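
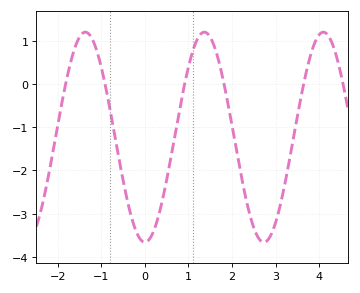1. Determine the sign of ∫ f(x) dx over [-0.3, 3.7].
negative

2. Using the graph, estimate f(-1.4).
1.2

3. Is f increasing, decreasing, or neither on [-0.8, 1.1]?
neither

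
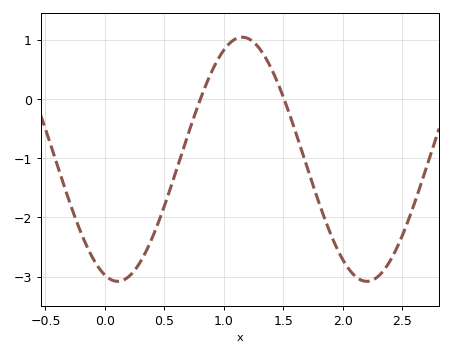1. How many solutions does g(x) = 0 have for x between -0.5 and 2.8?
2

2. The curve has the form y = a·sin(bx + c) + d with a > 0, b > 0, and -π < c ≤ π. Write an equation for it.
y = 2.06sin(3x - 1.9) - 1.02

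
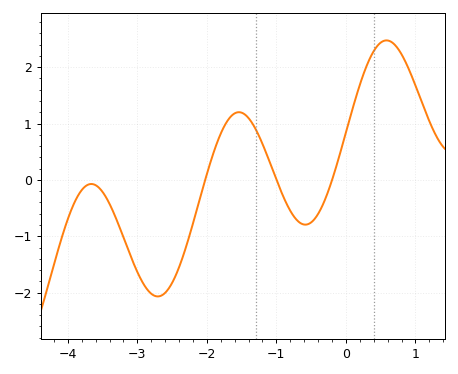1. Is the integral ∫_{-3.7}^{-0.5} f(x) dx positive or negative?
negative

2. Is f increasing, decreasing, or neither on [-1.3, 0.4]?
neither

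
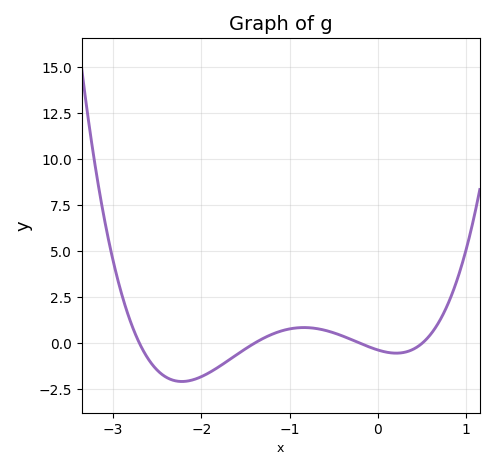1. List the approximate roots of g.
-2.7, -1.4, -0.2, 0.5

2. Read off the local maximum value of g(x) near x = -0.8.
0.8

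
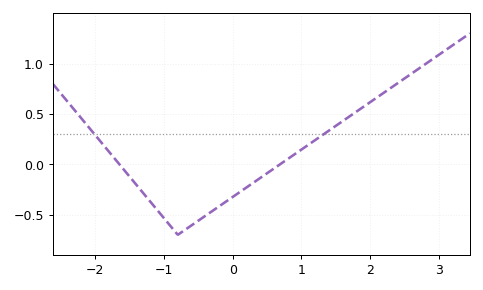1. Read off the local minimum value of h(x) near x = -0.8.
-0.699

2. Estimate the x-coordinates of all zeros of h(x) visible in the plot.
-1.65, 0.688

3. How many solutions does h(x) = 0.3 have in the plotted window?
2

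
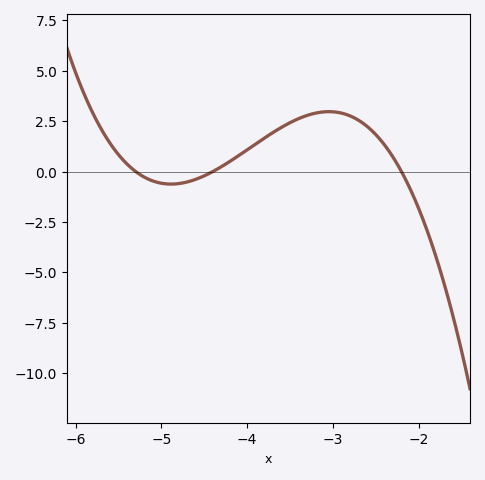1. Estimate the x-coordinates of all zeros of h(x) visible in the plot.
-5.3, -4.4, -2.2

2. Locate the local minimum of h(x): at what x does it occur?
-4.9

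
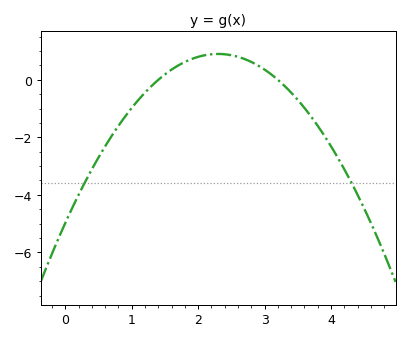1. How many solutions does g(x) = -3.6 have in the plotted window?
2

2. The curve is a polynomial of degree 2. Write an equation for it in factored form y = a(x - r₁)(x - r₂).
y = -1.11(x - 1.4)(x - 3.2)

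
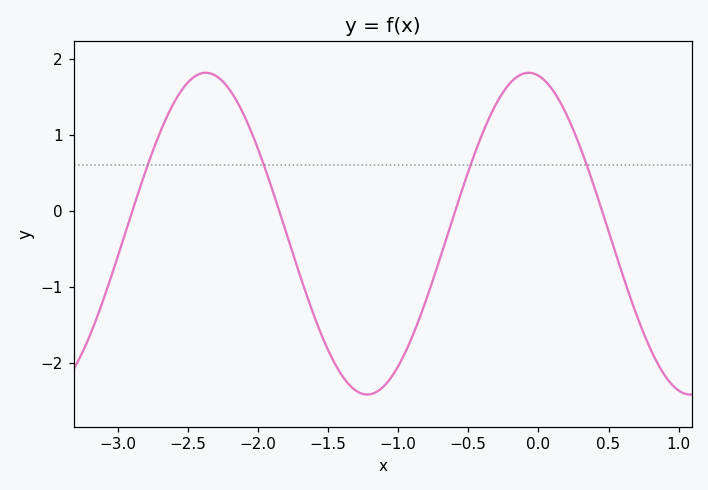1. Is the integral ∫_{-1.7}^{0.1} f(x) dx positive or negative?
negative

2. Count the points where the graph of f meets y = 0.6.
4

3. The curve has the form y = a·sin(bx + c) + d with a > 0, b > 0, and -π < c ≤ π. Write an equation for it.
y = 2.12sin(2.7x + 1.8) - 0.3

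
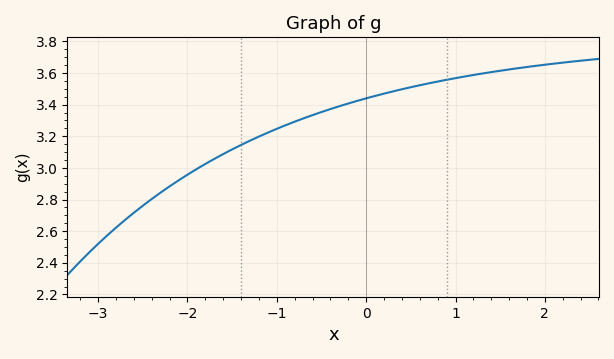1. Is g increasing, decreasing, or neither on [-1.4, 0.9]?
increasing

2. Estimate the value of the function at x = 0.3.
3.48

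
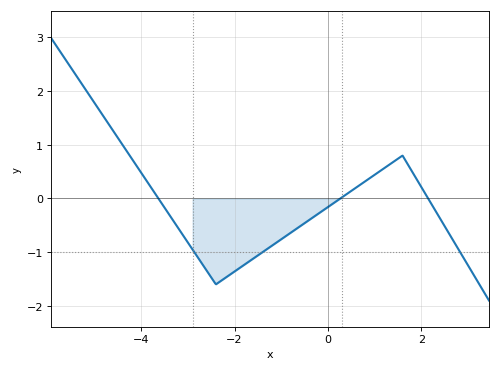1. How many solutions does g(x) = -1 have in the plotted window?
3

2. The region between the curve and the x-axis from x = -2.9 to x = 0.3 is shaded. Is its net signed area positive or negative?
negative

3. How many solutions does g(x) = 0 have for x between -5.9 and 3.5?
3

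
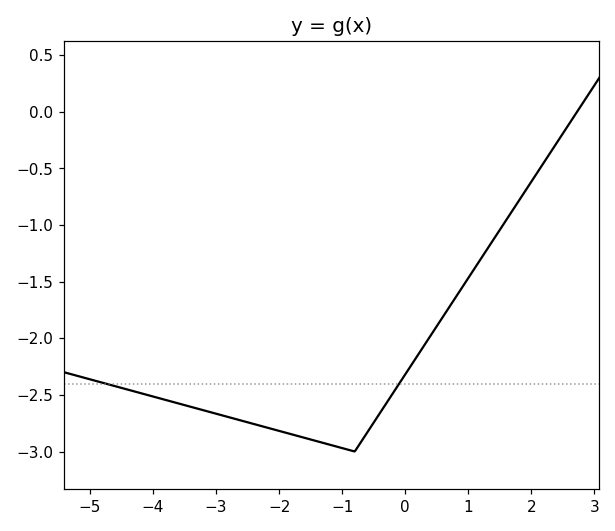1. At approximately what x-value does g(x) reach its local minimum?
-0.8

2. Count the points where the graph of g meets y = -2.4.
2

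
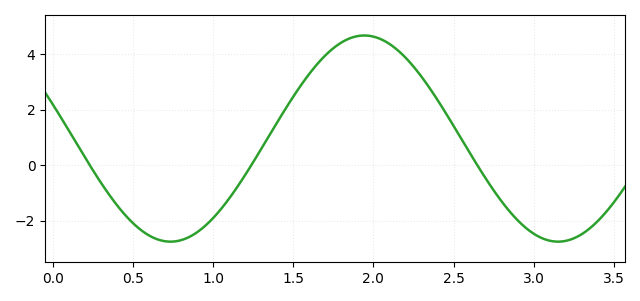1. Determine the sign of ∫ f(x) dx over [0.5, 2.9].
positive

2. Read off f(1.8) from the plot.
4.4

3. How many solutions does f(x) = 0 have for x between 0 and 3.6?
3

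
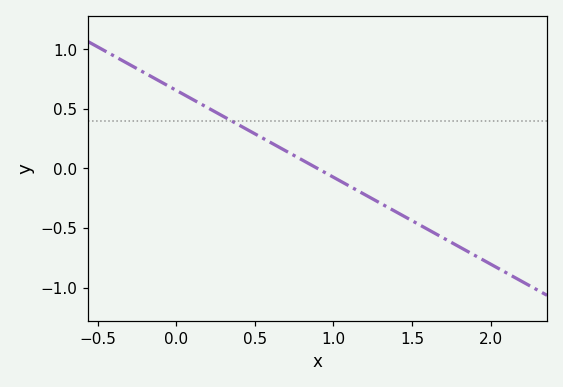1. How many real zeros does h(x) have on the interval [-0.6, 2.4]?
1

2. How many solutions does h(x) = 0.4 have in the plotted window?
1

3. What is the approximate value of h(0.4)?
0.35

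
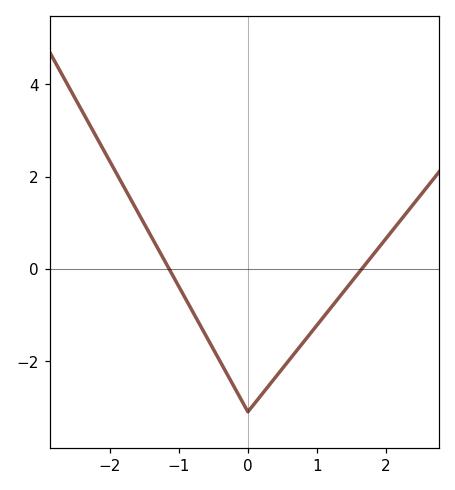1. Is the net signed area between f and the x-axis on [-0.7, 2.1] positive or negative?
negative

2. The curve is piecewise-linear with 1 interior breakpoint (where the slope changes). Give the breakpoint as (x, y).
(0, -3.1)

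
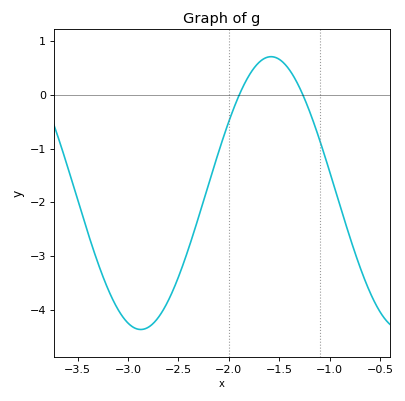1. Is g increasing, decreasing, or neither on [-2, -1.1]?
neither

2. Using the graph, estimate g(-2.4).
-2.9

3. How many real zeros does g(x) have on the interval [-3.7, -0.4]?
2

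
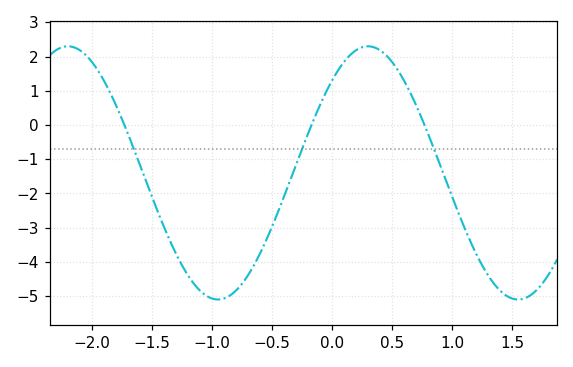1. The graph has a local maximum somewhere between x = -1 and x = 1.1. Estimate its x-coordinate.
0.3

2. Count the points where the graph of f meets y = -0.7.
3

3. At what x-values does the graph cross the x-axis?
-1.7, -0.2, 0.8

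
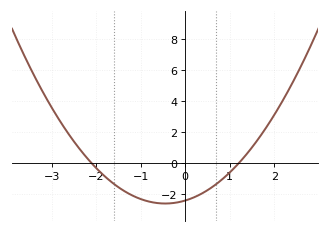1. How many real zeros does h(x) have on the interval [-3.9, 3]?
2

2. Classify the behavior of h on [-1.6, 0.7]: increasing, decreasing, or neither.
neither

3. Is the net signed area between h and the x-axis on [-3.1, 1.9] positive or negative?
negative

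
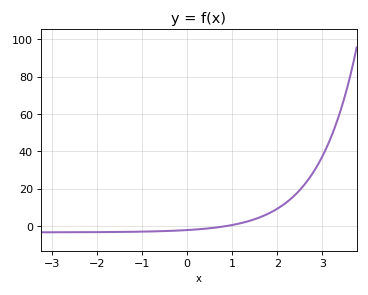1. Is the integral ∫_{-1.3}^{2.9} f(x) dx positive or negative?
positive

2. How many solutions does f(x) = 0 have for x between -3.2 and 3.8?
1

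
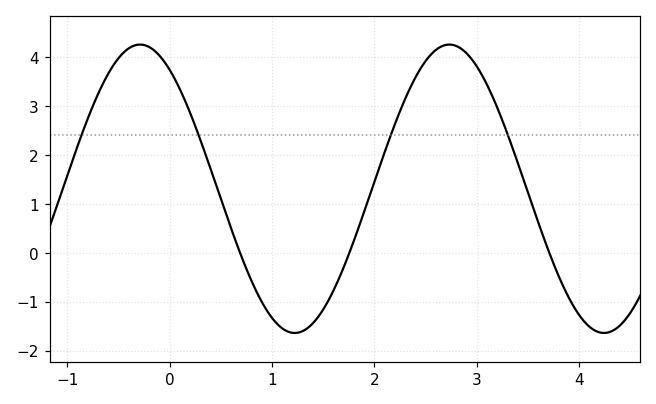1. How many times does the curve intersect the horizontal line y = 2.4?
4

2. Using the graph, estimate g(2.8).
4.2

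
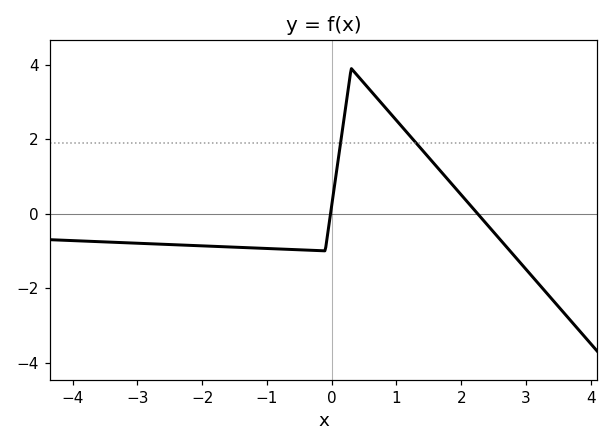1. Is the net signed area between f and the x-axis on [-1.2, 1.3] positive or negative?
positive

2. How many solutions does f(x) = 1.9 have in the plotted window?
2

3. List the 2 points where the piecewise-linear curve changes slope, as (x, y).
(-0.1, -1); (0.3, 3.9)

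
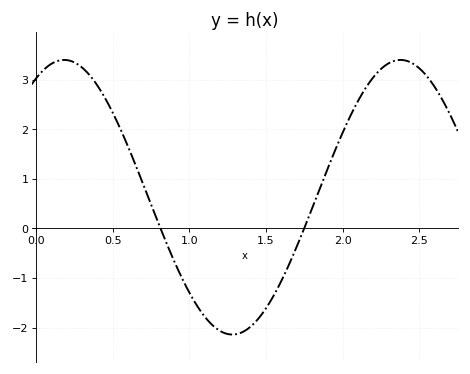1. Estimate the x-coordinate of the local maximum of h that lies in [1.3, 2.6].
2.4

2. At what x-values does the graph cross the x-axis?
0.8, 1.75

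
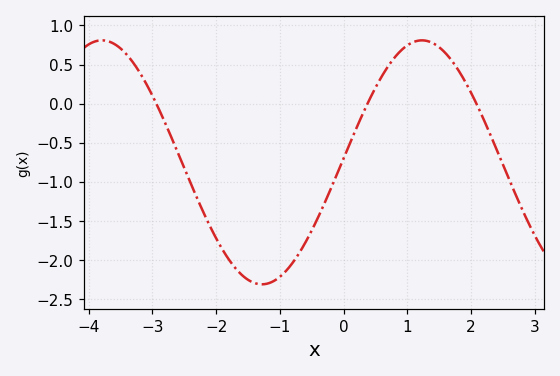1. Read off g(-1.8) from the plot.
-1.99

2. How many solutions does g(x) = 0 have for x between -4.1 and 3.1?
3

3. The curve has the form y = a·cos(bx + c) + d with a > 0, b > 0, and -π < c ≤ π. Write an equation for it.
y = 1.56cos(1.25x - 1.54) - 0.75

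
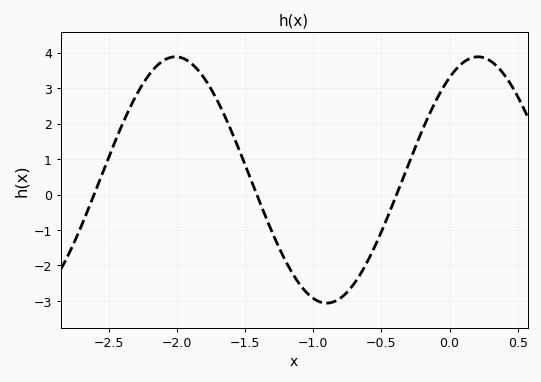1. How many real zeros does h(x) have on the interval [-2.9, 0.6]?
3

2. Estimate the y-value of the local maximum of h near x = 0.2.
3.88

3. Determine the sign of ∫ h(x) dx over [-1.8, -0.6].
negative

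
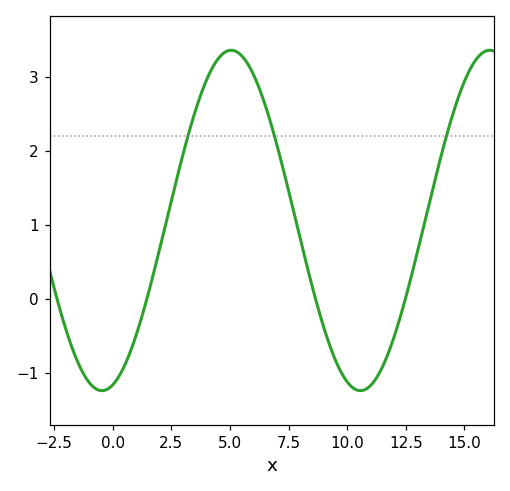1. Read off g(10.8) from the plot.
-1.2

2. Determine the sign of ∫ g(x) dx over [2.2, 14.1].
positive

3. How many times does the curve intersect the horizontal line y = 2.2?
3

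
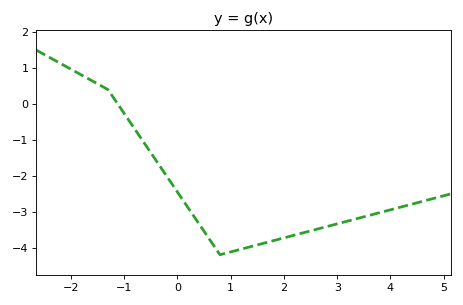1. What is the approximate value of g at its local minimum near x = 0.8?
-4.2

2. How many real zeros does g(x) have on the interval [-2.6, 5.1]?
1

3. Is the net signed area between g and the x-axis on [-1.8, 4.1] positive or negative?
negative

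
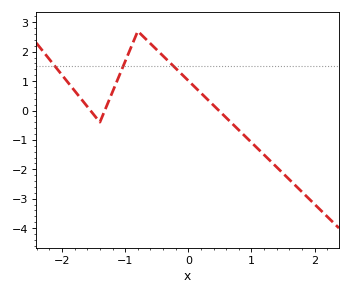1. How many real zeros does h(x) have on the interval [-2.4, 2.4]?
3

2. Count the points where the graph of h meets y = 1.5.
3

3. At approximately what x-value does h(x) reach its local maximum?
-0.799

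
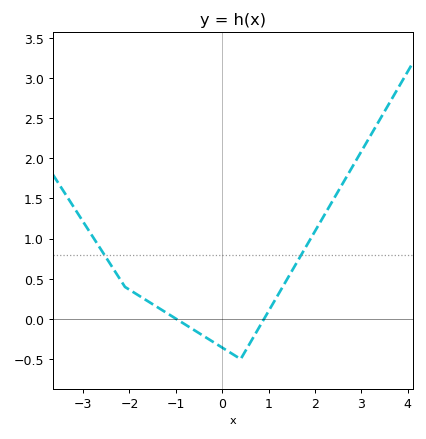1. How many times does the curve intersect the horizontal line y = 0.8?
2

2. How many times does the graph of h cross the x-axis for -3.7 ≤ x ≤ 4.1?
2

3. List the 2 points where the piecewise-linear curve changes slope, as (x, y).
(-2.1, 0.4); (0.4, -0.5)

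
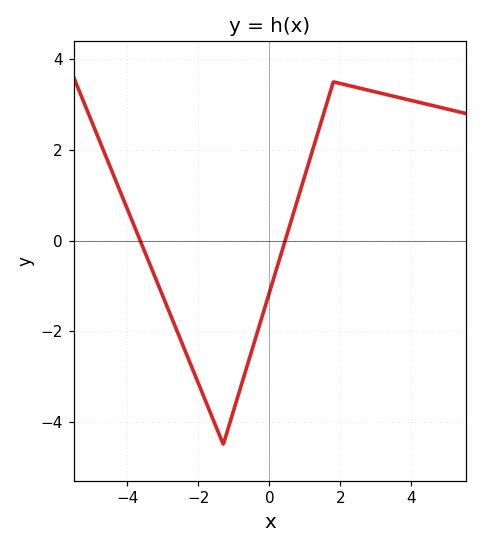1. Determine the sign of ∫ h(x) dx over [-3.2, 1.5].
negative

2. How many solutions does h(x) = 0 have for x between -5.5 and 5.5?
2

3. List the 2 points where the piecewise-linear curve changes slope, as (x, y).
(-1.3, -4.5); (1.8, 3.5)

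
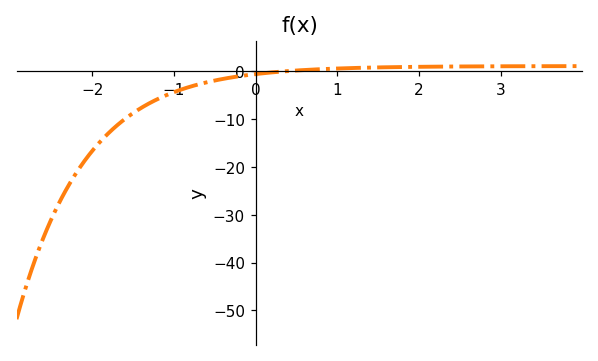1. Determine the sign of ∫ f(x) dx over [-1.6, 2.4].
negative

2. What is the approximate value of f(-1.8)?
-12.9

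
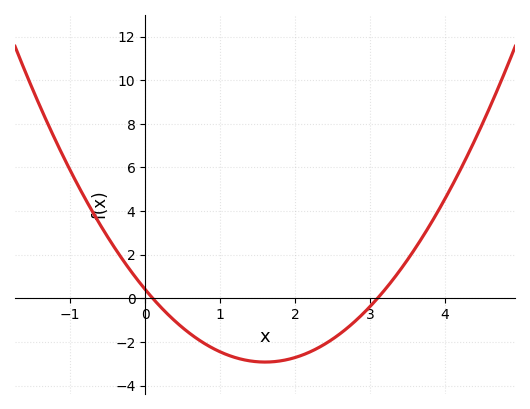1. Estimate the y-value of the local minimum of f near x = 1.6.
-2.93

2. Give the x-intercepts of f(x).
0.1, 3.1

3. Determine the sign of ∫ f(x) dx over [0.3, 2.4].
negative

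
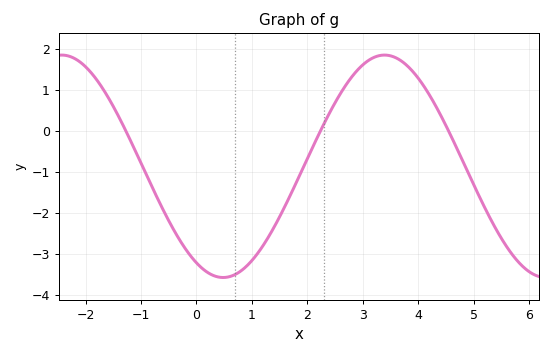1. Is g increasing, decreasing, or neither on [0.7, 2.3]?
increasing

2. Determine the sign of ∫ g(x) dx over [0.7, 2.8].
negative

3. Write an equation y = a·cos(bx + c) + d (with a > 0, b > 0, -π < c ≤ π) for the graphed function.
y = 2.71cos(1.1x + 2.6) - 0.86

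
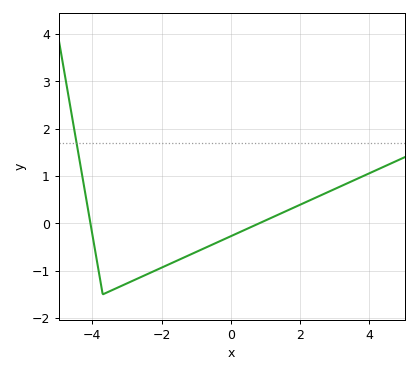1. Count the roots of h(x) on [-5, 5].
2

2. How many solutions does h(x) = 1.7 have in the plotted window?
1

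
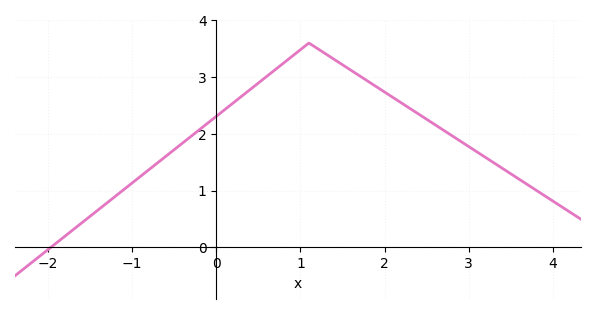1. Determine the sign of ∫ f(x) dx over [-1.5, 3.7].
positive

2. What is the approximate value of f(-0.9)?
1.25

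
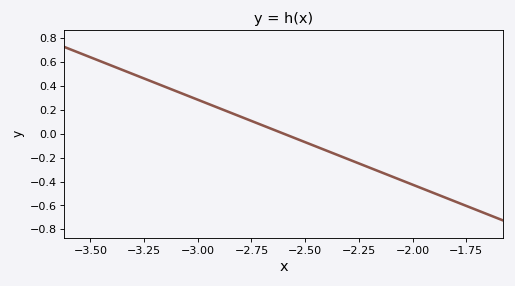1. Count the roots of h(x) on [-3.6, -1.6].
1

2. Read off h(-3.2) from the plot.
0.426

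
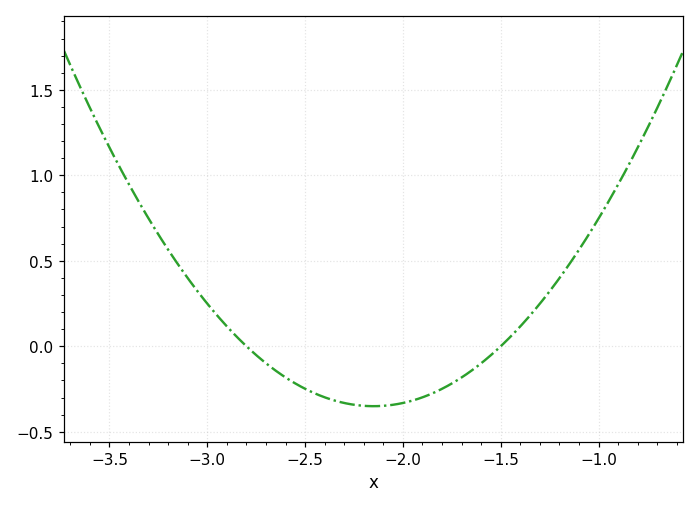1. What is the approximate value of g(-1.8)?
-0.25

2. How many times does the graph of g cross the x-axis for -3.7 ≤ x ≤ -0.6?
2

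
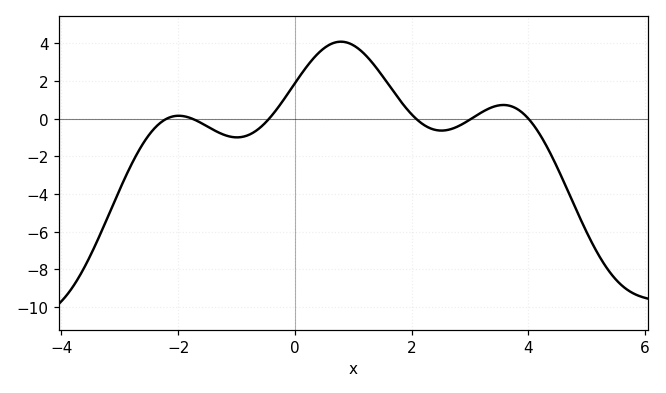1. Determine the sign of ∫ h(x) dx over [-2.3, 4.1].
positive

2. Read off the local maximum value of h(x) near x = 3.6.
0.8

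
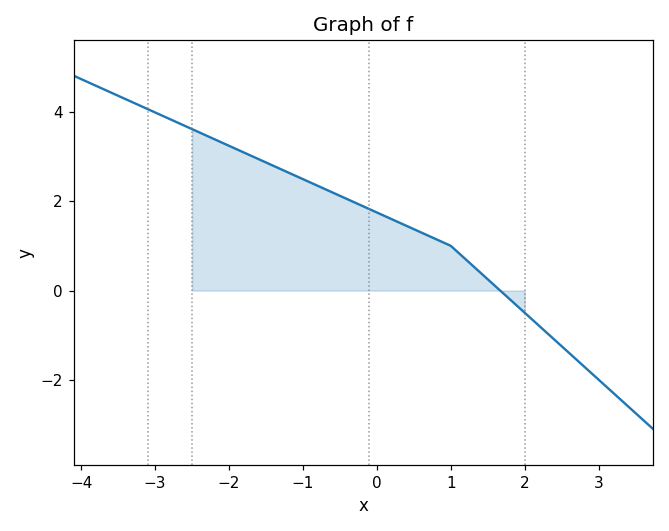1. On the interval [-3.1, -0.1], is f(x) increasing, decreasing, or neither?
decreasing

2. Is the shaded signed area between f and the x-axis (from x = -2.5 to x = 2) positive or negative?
positive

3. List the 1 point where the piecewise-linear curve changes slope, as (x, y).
(1, 1)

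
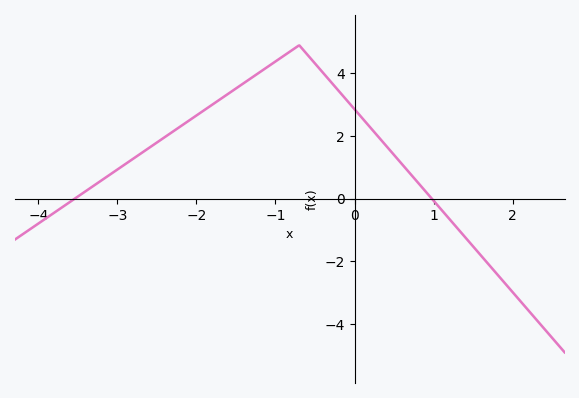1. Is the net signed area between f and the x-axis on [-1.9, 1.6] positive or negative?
positive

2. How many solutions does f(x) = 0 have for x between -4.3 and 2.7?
2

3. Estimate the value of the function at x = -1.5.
3.52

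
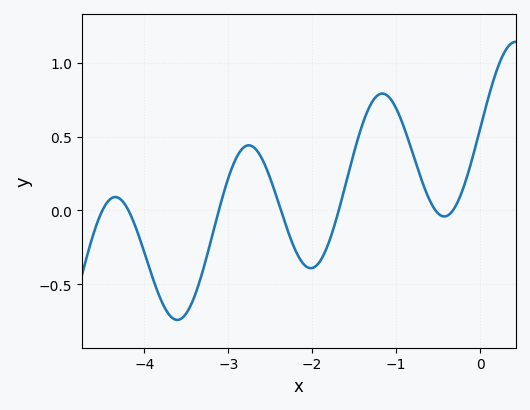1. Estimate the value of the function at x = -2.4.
0.05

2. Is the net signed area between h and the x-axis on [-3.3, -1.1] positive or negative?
positive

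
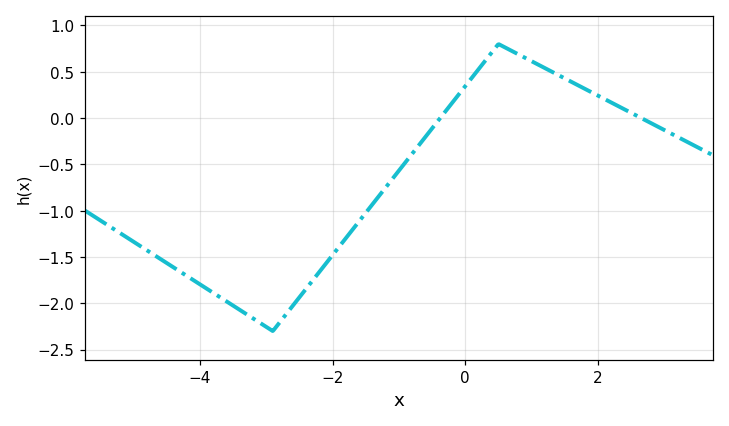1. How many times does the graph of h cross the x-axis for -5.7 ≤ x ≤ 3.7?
2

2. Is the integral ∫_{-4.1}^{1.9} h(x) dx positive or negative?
negative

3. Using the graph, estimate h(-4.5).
-1.55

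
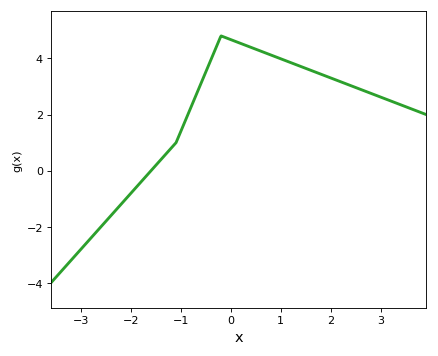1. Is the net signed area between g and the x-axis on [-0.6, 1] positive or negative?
positive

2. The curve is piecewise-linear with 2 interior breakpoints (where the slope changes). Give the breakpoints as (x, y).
(-1.1, 1); (-0.2, 4.8)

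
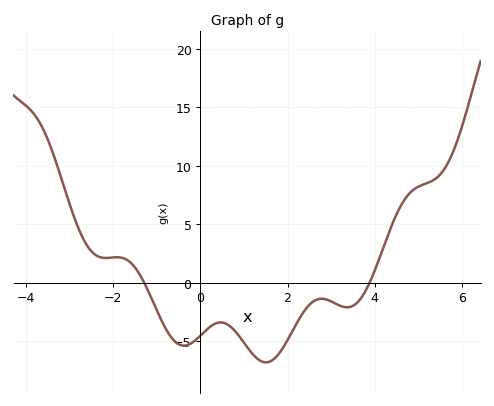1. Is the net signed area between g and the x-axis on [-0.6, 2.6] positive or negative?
negative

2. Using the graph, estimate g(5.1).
8.5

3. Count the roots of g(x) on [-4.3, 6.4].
2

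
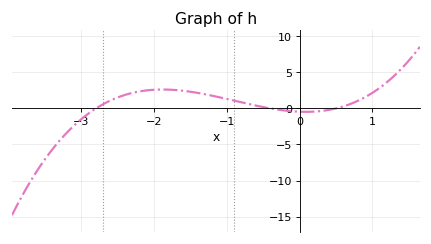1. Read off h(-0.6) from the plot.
0.5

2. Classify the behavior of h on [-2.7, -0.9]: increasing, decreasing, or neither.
neither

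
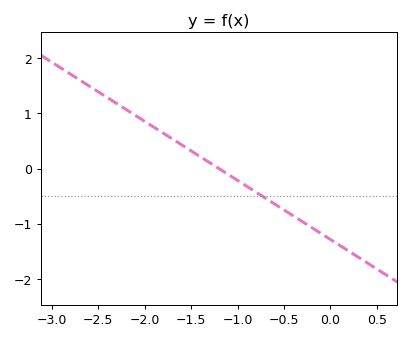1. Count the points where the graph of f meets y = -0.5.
1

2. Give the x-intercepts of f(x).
-1.2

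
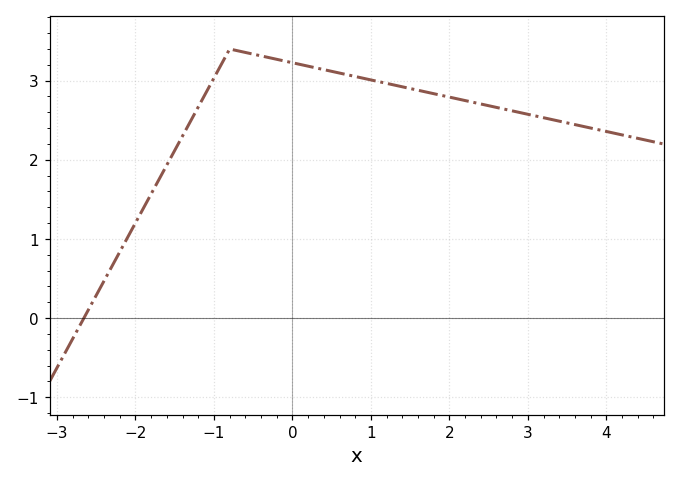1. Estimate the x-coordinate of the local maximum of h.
-0.8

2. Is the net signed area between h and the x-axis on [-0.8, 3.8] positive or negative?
positive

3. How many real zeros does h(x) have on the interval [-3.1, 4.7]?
1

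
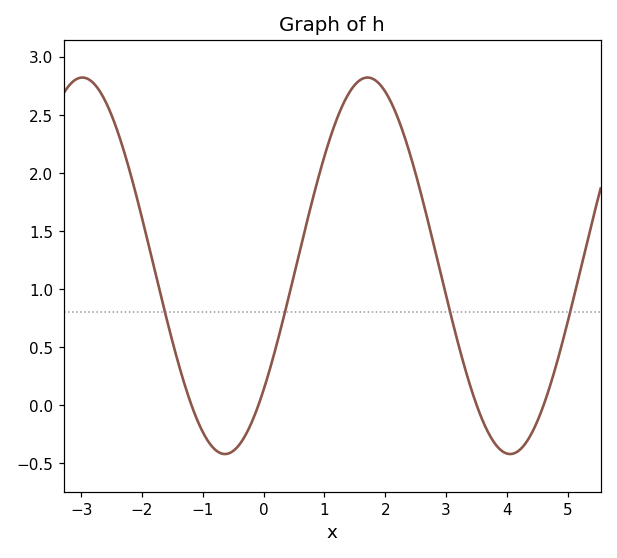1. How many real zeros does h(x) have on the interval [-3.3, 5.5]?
4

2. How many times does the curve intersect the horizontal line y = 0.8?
4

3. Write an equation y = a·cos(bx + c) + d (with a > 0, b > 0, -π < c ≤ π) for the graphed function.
y = 1.62cos(1.34x - 2.29) + 1.2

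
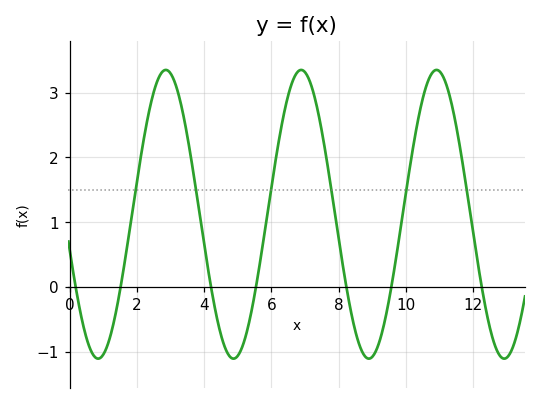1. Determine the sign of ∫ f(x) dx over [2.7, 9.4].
positive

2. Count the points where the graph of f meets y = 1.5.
6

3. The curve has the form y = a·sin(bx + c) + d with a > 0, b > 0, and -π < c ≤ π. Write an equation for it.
y = 2.23sin(1.56x - 2.89) + 1.12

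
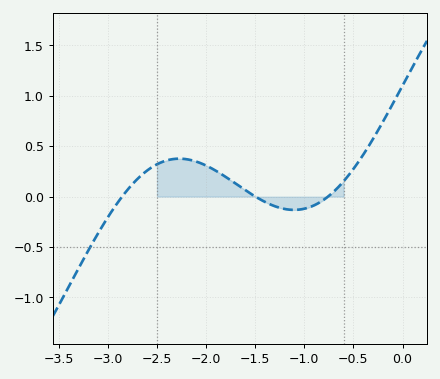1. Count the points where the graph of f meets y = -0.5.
1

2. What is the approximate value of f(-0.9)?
-0.086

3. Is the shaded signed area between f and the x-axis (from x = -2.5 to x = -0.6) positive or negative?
positive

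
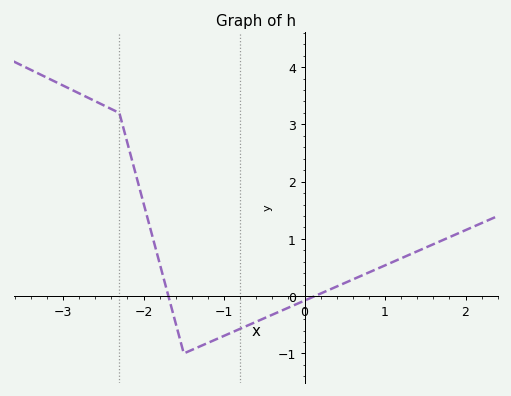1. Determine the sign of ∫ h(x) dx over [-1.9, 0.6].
negative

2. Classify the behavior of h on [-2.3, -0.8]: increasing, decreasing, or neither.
neither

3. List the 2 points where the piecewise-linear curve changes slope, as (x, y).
(-2.3, 3.2); (-1.5, -1)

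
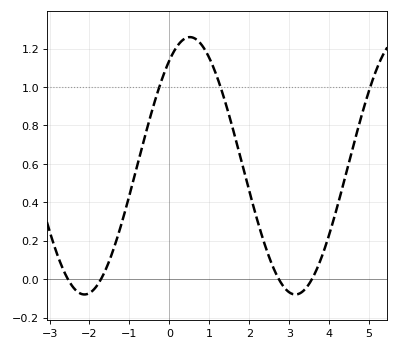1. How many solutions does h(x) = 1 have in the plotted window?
3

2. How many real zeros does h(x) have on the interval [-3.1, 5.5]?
4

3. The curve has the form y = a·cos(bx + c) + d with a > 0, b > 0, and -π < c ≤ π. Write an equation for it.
y = 0.67cos(1.19x - 0.612) + 0.59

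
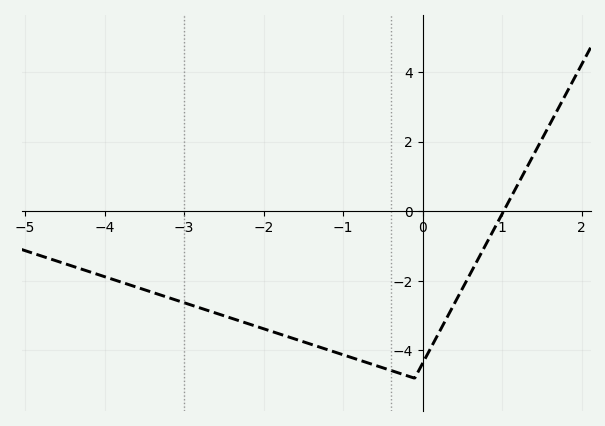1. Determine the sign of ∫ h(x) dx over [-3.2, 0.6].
negative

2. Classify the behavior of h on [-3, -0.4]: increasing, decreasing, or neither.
decreasing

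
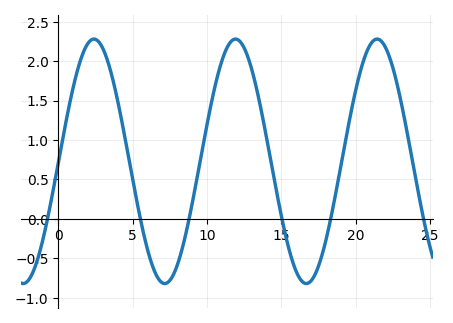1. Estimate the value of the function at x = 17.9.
-0.34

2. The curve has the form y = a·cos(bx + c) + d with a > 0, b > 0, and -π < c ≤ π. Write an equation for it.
y = 1.55cos(0.66x - 1.58) + 0.73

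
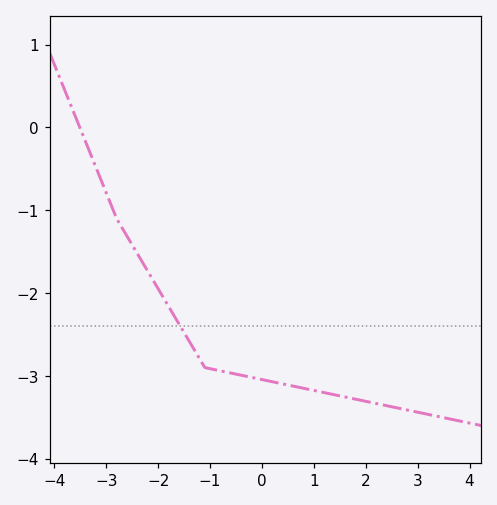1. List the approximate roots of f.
-3.51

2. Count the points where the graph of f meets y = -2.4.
1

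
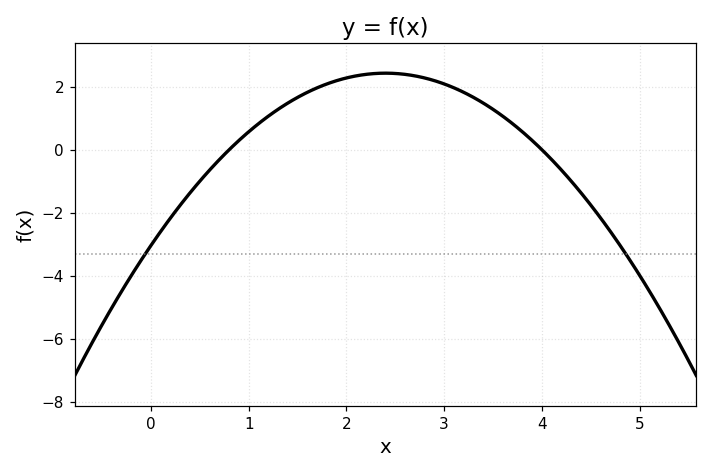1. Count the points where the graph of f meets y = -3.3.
2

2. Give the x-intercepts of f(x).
0.8, 4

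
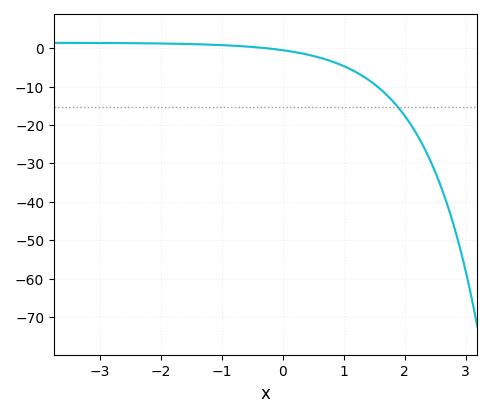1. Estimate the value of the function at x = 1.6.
-11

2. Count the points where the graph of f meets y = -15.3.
1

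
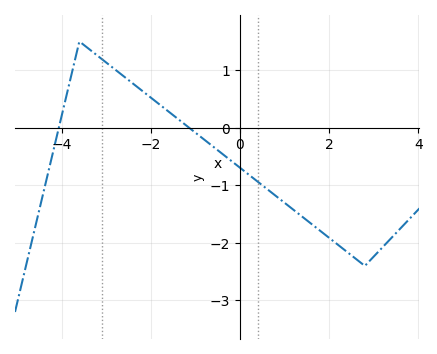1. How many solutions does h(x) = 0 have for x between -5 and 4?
2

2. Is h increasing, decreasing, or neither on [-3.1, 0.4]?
decreasing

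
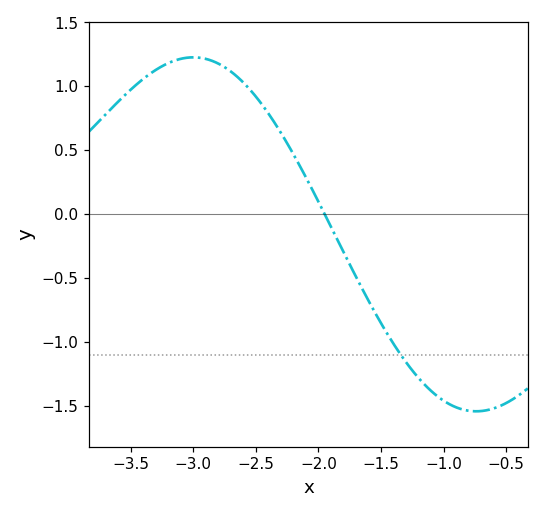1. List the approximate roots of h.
-1.95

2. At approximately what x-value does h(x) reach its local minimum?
-0.75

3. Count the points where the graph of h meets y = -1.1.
1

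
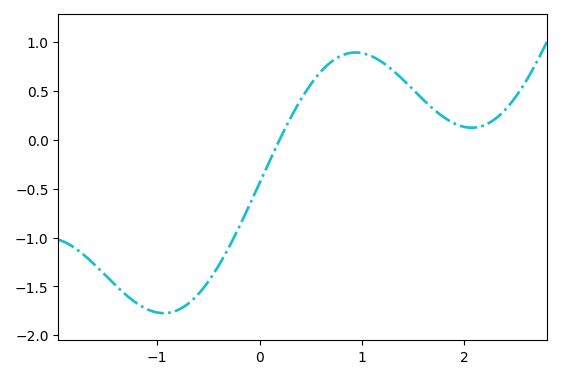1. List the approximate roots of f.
0.195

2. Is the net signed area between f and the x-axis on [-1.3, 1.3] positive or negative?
negative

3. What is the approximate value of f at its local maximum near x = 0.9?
0.89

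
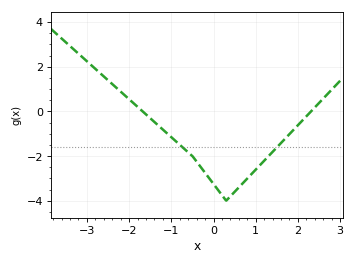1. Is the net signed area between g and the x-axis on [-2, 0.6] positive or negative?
negative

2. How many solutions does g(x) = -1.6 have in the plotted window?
2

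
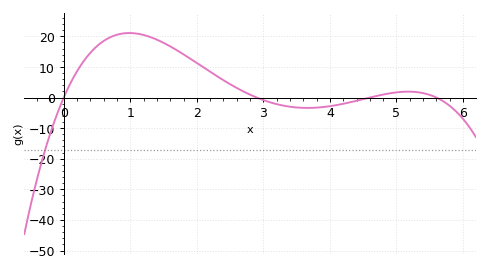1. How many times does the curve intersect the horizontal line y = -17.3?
1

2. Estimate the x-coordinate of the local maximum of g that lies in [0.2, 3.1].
1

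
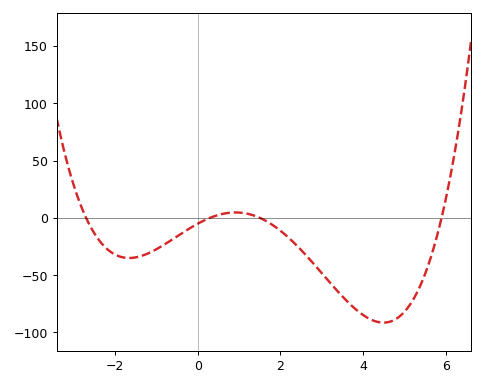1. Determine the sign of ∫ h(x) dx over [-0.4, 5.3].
negative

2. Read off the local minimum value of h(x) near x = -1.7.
-35.1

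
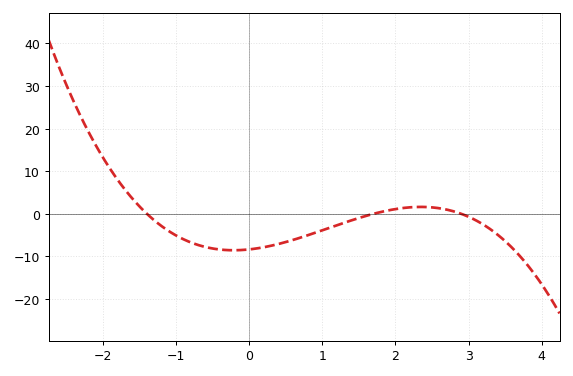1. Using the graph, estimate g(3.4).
-4.94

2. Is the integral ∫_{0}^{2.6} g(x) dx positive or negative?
negative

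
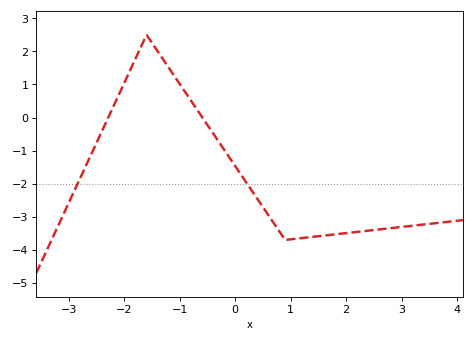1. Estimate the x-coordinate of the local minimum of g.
1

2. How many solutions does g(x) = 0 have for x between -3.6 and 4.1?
2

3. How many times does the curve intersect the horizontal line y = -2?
2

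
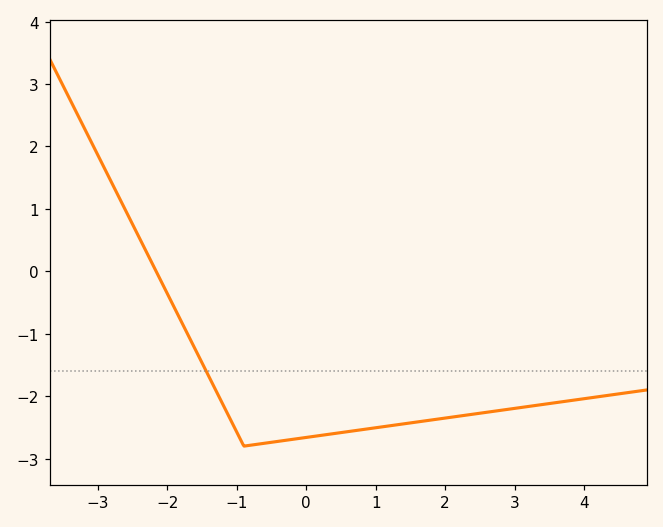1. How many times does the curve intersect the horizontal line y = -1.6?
1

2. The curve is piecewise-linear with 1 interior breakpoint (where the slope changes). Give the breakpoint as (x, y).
(-0.9, -2.8)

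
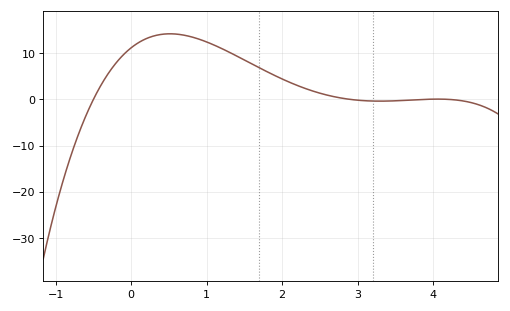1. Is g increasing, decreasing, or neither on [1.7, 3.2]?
decreasing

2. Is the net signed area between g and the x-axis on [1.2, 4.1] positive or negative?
positive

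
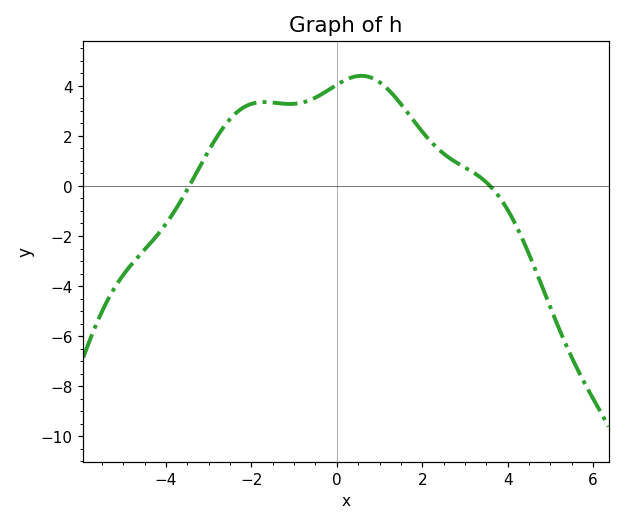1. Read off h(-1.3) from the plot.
3.2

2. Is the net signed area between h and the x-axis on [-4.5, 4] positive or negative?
positive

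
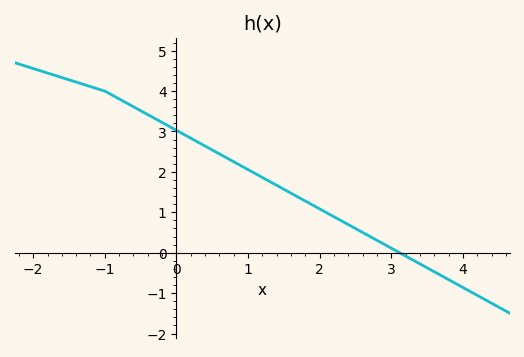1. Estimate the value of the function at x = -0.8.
3.81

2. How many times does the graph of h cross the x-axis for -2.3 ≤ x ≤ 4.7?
1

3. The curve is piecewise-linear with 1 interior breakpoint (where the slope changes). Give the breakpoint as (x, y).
(-1, 4)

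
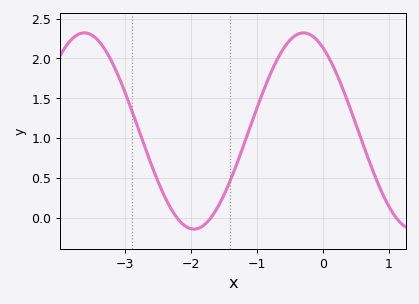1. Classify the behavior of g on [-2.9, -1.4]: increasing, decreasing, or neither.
neither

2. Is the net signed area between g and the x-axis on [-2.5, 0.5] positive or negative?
positive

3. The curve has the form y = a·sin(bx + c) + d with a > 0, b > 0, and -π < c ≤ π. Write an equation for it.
y = 1.23sin(1.9x + 2.1) + 1.09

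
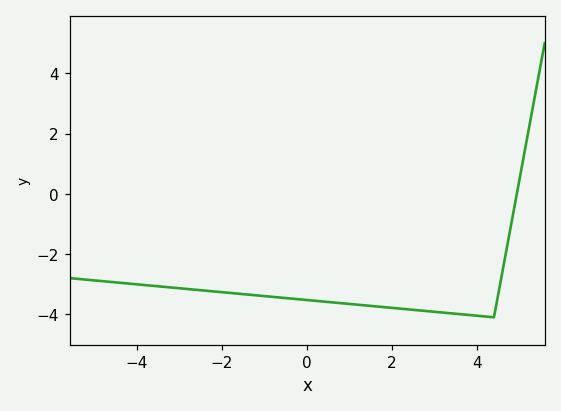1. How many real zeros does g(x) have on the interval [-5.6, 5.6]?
1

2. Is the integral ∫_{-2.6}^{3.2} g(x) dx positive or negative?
negative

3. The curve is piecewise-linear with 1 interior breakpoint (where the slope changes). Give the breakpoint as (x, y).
(4.4, -4.1)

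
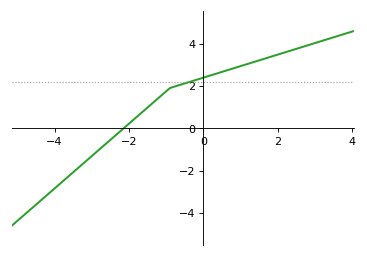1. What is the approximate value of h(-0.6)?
2.06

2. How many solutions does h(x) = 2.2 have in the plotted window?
1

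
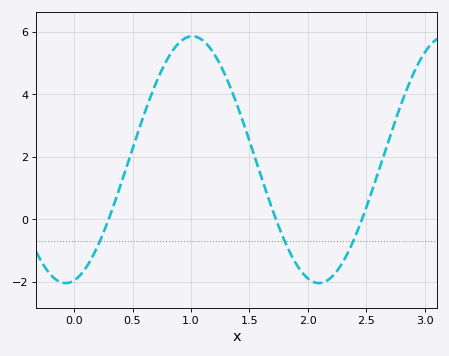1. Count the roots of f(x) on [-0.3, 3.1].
3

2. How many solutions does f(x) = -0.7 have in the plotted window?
3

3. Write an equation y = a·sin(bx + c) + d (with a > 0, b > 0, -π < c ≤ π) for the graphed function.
y = 3.95sin(2.9x - 1.36) + 1.91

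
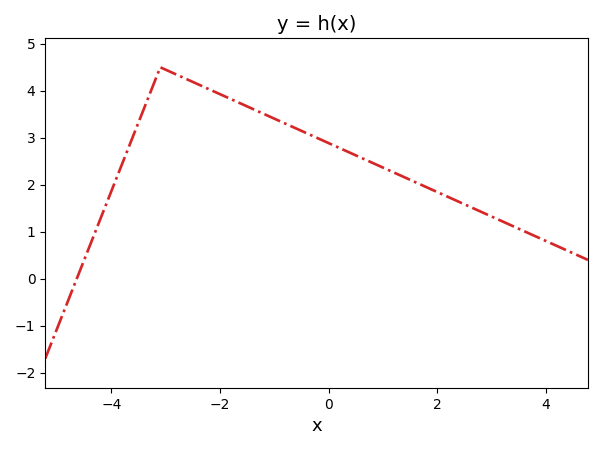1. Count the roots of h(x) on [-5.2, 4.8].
1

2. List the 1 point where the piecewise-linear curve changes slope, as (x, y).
(-3.1, 4.5)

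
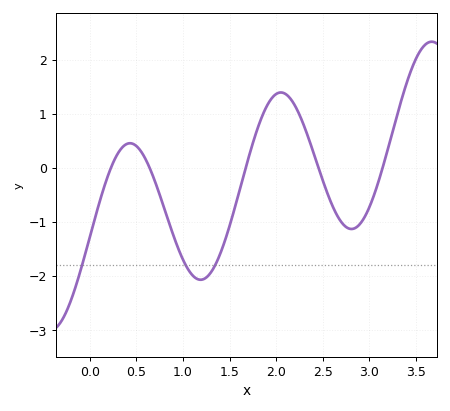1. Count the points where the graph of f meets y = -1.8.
3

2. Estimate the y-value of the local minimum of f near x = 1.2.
-2.1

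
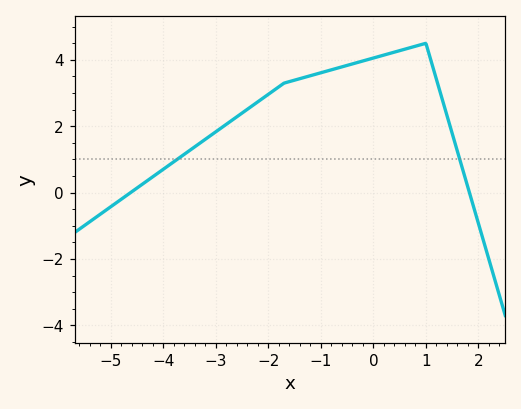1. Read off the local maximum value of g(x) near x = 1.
4.4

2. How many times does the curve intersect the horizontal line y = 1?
2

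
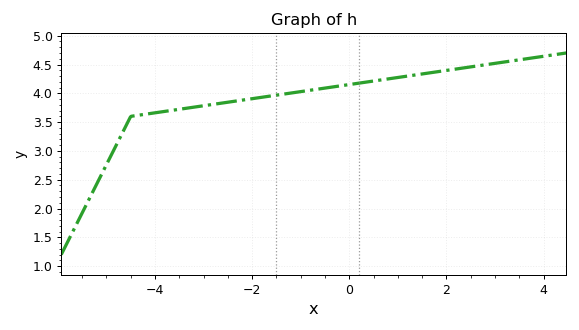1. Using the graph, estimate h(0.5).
4.2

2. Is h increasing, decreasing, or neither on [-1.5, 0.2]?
increasing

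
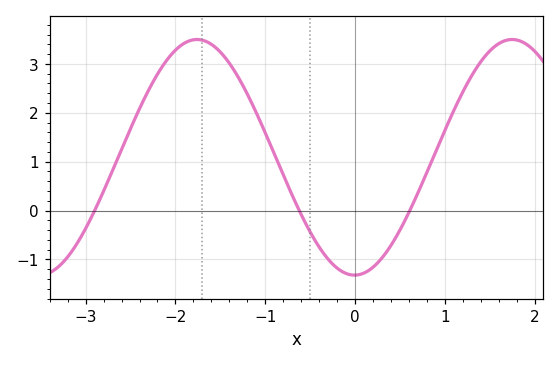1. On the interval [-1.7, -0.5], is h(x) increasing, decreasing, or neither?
decreasing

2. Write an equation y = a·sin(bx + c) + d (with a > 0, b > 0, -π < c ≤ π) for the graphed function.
y = 2.41sin(1.79x - 1.56) + 1.09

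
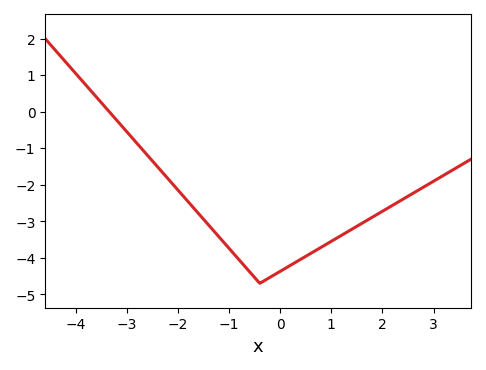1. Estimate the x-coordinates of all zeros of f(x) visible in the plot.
-3.4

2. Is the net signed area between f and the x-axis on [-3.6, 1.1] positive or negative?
negative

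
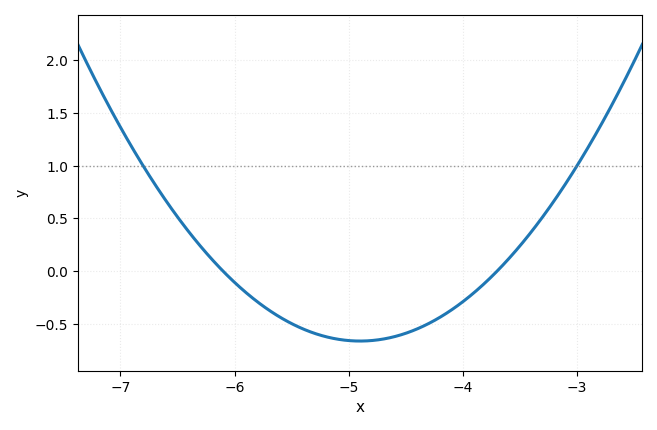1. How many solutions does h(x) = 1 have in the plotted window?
2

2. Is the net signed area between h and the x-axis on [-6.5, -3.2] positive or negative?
negative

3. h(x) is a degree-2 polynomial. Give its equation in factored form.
y = 0.46(x + 6.1)(x + 3.7)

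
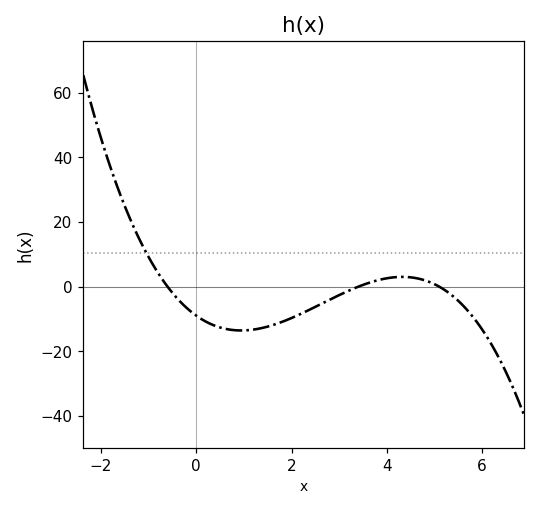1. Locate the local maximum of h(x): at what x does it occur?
4.32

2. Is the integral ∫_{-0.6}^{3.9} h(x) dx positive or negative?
negative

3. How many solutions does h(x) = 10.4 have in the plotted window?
1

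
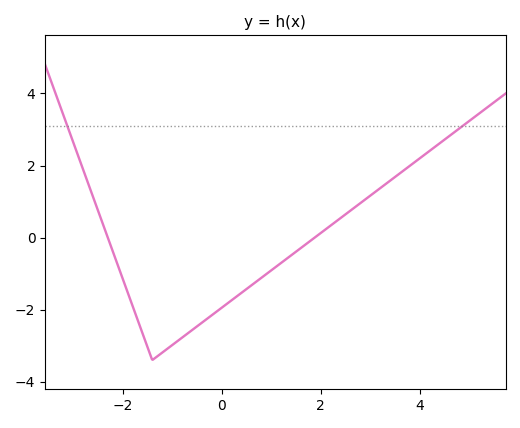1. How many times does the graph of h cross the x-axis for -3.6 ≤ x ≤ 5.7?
2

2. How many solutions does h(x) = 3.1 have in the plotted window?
2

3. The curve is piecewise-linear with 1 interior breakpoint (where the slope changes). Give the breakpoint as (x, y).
(-1.4, -3.4)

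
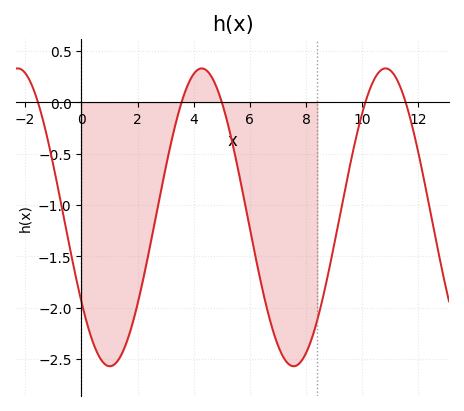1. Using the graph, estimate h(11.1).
0.3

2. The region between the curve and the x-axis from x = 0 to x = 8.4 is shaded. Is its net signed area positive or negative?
negative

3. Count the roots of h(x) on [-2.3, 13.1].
5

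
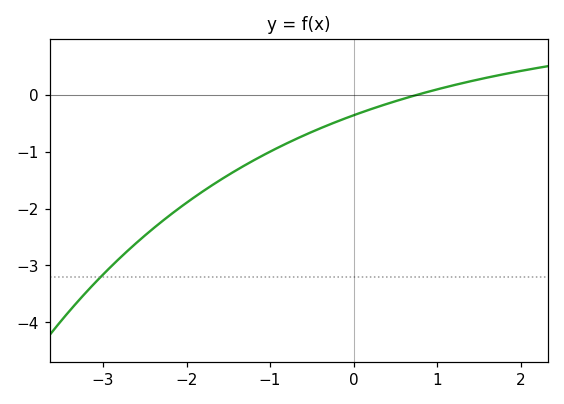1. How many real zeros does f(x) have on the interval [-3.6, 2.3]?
1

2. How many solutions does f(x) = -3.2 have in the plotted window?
1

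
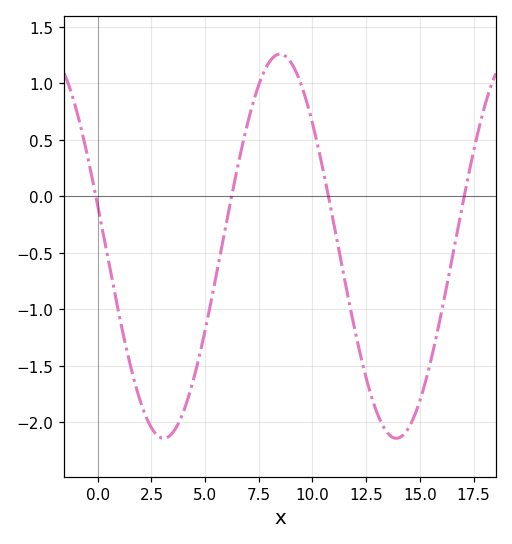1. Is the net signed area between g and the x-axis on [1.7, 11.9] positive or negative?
negative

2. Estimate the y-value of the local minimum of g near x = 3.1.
-2.14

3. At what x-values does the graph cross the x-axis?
-0.088, 6.23, 10.7, 17.1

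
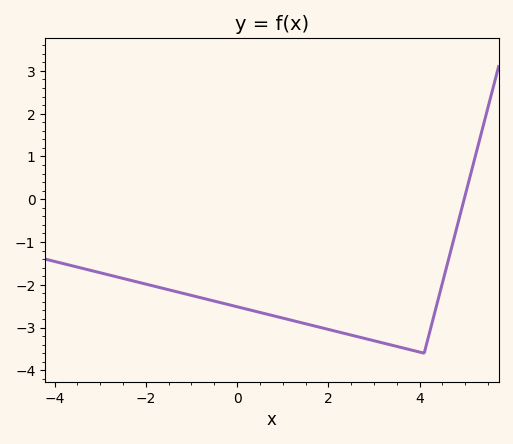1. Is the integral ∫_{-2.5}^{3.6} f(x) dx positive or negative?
negative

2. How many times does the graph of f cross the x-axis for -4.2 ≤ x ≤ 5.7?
1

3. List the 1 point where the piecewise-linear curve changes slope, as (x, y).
(4.1, -3.6)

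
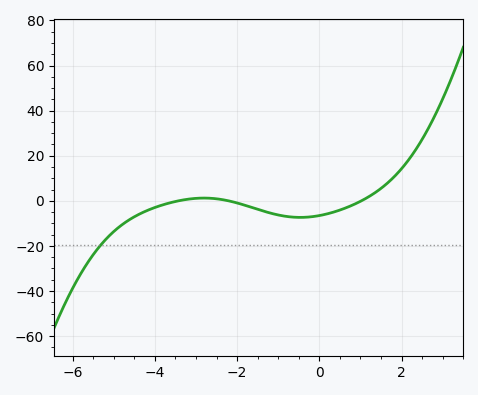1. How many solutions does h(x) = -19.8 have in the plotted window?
1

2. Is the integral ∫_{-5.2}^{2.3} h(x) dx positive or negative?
negative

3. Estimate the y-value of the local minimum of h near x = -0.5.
-8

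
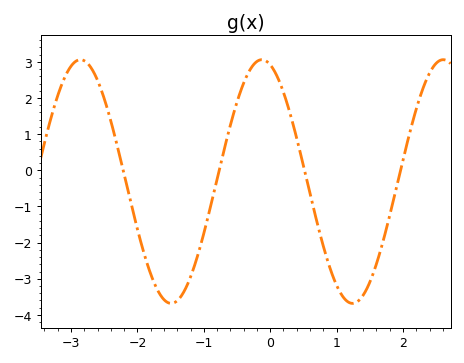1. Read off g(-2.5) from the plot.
1.98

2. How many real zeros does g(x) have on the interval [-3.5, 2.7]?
4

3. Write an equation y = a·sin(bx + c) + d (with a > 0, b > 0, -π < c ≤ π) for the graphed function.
y = 3.37sin(2.3x + 1.86) - 0.31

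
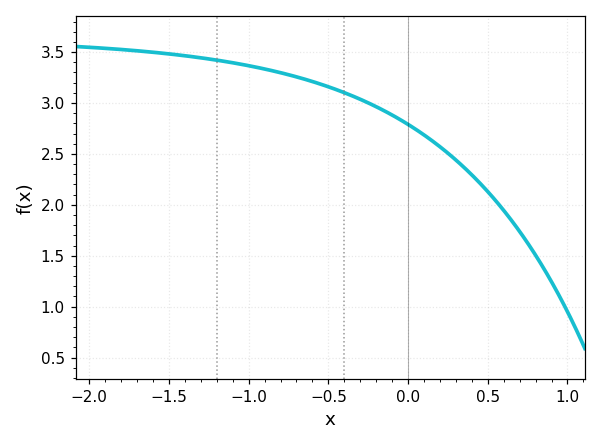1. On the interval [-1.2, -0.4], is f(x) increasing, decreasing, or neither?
decreasing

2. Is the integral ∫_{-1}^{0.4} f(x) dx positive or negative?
positive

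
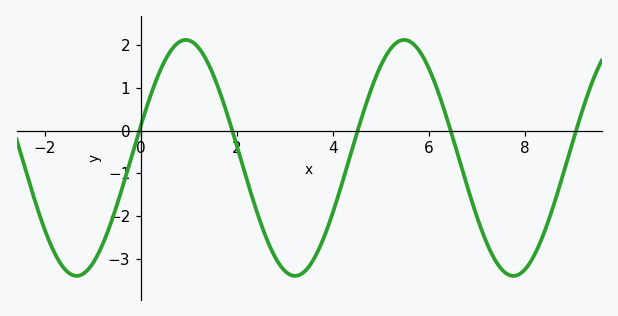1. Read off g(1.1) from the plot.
2.05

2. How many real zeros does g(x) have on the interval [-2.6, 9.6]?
5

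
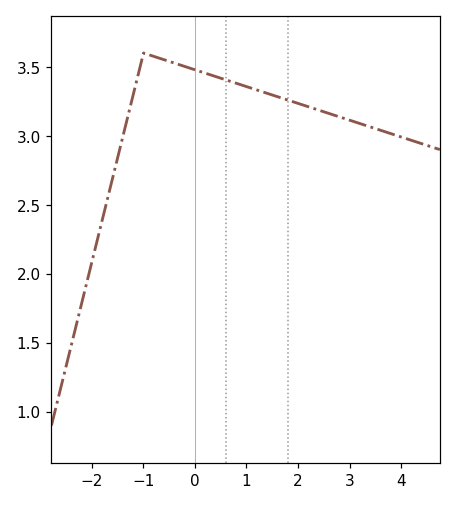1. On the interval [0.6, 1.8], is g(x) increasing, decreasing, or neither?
decreasing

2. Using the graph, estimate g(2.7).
3.15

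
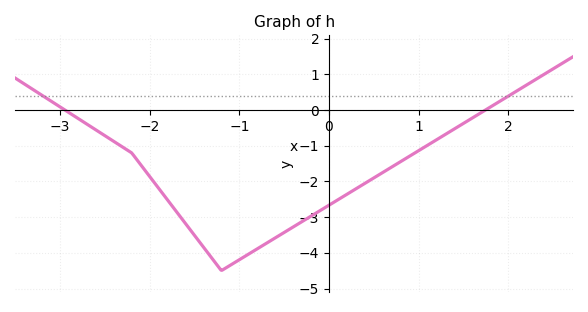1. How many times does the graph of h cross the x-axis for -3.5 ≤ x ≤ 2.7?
2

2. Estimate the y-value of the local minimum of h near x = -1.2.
-4.5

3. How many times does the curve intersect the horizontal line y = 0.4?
2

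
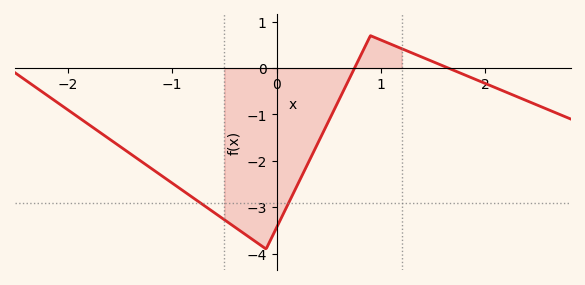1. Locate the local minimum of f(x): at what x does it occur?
-0.1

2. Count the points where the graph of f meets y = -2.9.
2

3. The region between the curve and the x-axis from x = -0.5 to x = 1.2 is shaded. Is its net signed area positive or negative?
negative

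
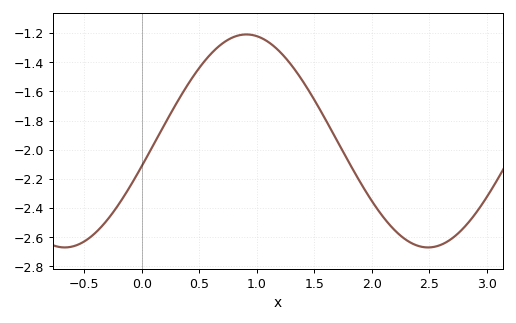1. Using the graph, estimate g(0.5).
-1.44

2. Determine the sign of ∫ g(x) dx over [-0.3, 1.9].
negative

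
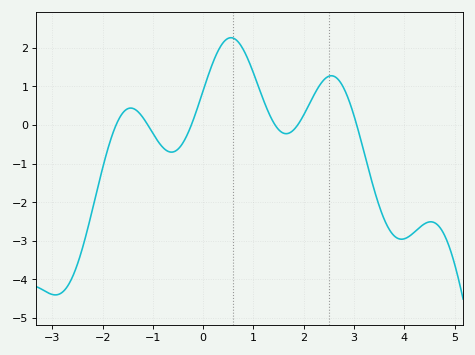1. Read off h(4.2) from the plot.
-2.8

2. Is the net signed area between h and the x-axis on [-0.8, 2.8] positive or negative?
positive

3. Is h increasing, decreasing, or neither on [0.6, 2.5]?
neither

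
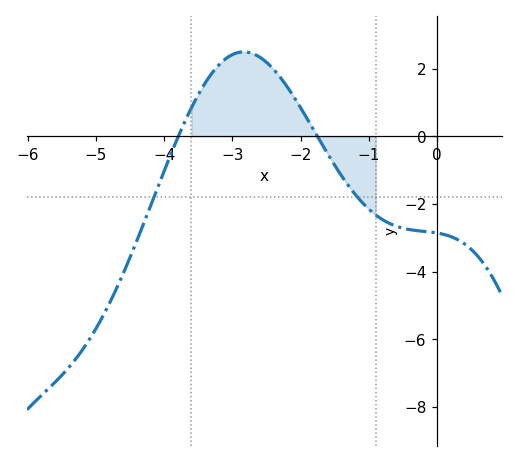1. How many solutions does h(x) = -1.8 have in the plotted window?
2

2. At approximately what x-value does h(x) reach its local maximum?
-2.8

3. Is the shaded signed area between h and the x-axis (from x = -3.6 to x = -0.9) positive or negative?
positive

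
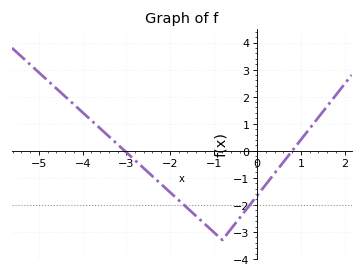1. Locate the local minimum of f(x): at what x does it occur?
-0.8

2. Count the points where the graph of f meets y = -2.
2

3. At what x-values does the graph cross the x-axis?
-3, 0.8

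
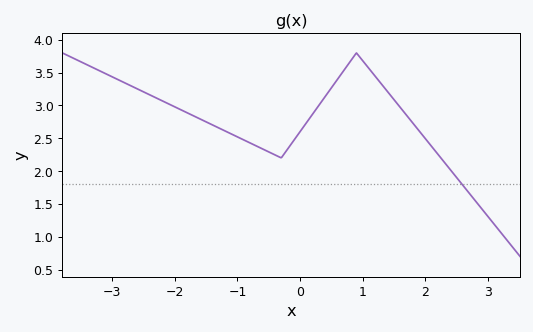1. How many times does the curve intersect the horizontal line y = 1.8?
1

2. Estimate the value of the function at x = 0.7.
3.55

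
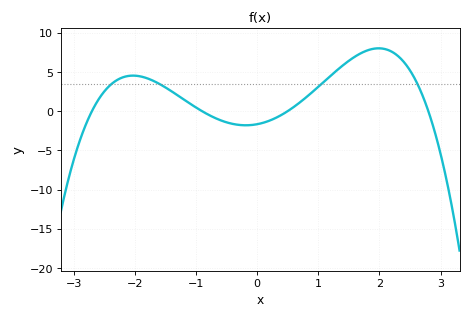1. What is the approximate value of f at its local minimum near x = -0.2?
-1.8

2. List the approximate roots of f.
-2.7, -0.9, 0.5, 2.8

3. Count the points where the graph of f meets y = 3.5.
4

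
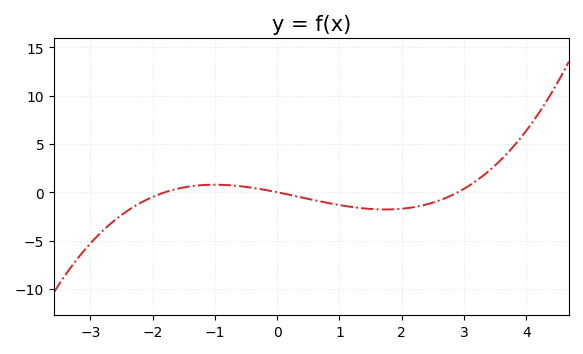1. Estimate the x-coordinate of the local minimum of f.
1.8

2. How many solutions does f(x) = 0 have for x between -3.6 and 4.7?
3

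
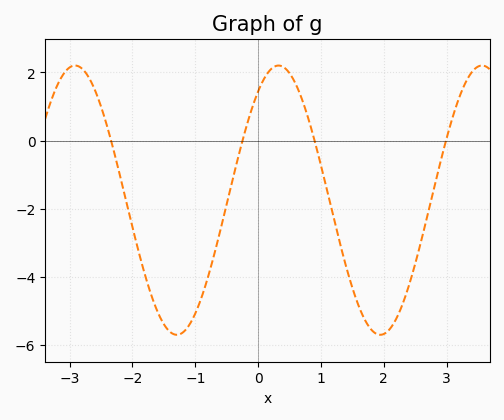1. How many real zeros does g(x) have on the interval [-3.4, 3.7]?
4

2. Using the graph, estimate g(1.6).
-4.85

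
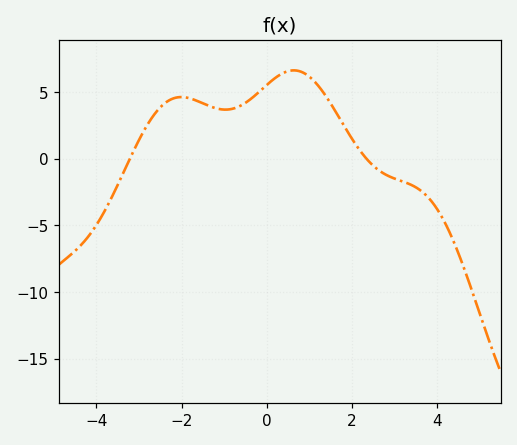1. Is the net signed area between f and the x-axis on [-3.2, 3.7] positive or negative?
positive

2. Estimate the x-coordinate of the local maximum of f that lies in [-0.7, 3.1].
0.6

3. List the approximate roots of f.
-3.2, 2.4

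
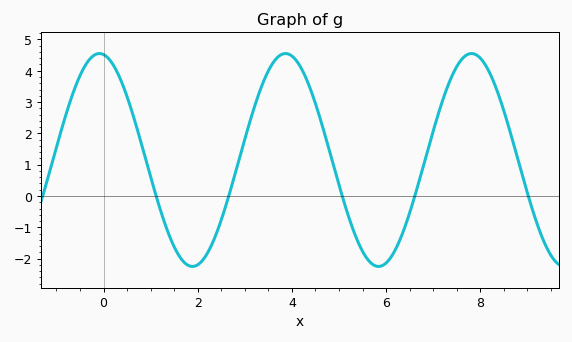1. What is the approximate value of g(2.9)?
1.28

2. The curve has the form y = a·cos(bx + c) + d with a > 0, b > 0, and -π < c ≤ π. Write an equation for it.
y = 3.4cos(1.59x + 0.14) + 1.15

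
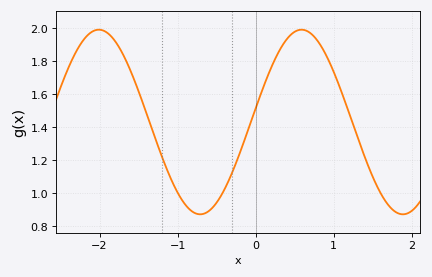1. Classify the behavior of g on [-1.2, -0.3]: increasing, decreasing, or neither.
neither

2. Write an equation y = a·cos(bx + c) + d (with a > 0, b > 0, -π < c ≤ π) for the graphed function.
y = 0.56cos(2.42x - 1.42) + 1.43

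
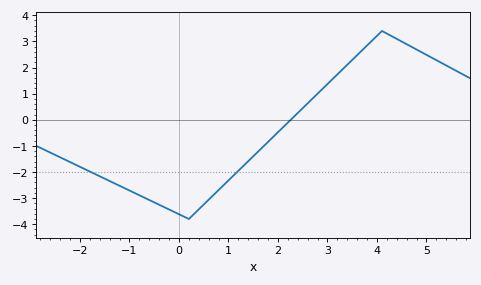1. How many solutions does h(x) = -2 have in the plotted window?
2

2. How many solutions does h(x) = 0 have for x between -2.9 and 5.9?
1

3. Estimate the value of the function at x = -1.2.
-2.5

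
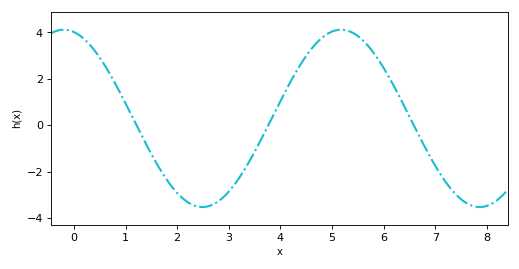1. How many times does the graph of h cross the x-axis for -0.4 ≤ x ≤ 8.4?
3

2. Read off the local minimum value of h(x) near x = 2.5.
-3.52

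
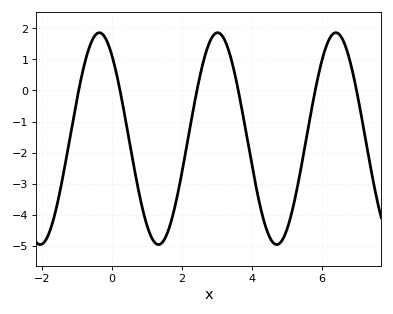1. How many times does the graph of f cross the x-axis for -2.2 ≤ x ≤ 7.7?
6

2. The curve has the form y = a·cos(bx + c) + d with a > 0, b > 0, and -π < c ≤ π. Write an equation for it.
y = 3.41cos(1.86x + 0.66) - 1.55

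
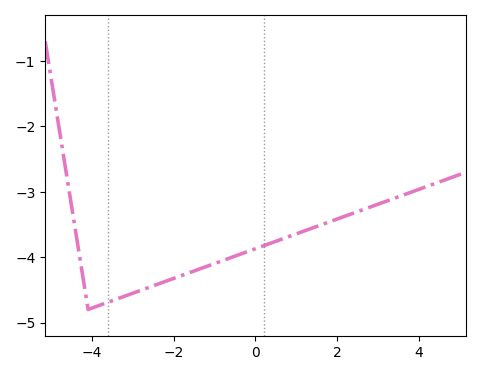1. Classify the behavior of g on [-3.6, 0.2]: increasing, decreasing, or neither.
increasing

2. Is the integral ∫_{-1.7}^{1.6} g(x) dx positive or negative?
negative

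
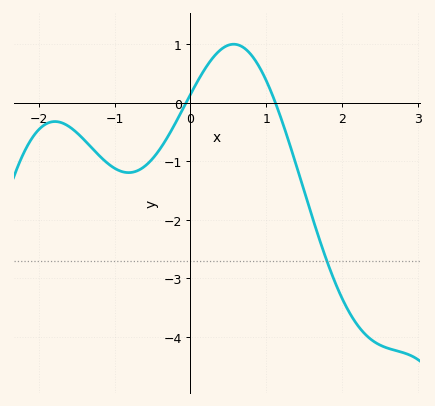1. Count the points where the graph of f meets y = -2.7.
1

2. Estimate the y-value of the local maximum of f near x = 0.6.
1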